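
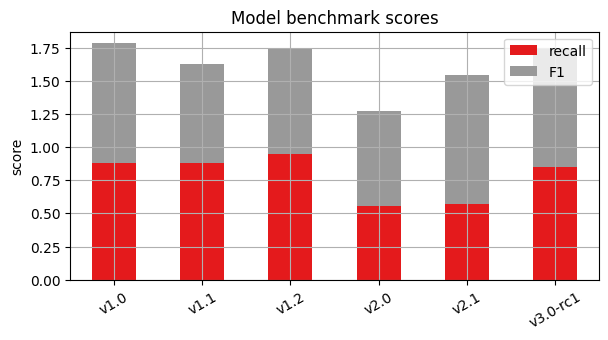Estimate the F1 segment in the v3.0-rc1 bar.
≈ 1.0

F1 top ≈ 1.8, bottom ≈ 0.8; segment ≈ 1.0.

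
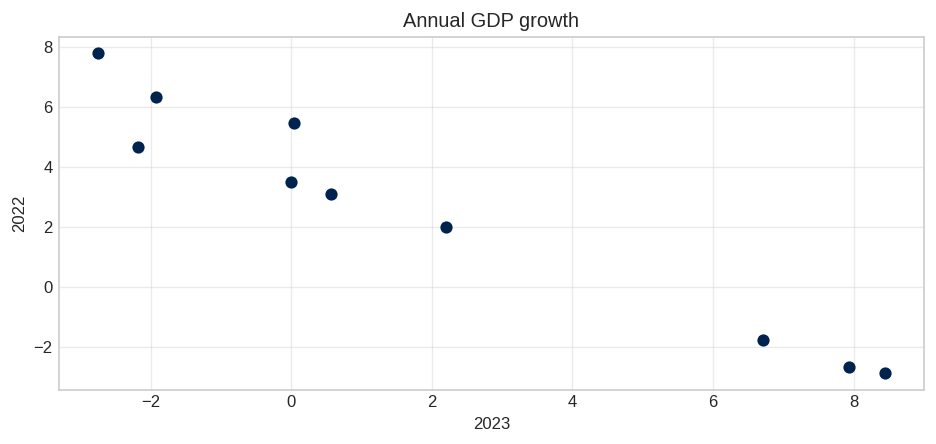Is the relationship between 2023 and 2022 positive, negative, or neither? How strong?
negative, strong

Points are negatively correlated; strong (|r| ≈ 1.0).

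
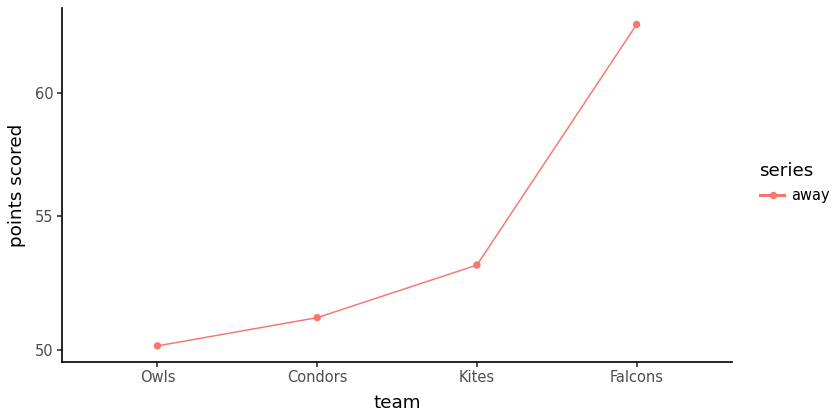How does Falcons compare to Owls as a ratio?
≈ 1.28×

Falcons ≈ 64, Owls ≈ 50; 64/50 ≈ 1.28.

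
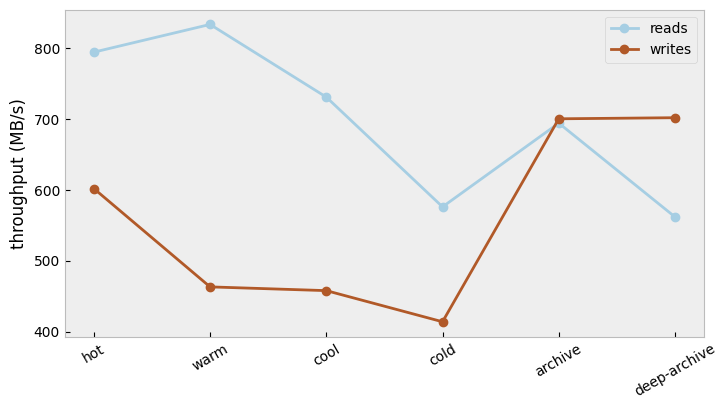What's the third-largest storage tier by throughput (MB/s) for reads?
cool

Top 4 for reads: warm ≈ 850, hot ≈ 800, cool ≈ 750, archive ≈ 700.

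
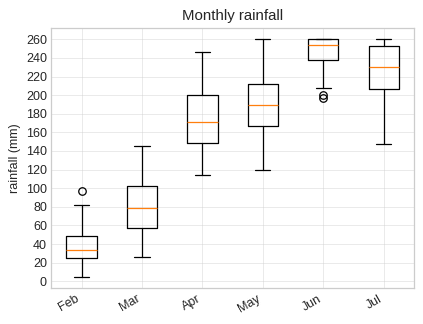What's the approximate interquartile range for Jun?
Q3 ≈ 260, Q1 ≈ 240; IQR ≈ 20.

≈ 20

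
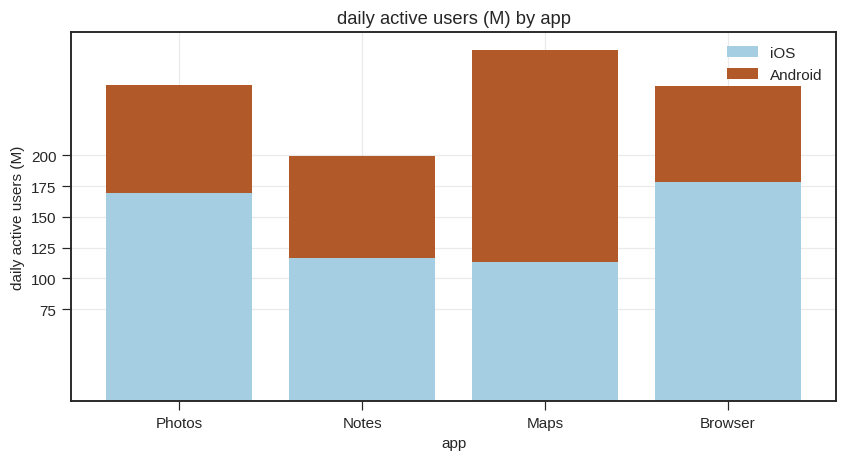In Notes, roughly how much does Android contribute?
≈ 75

Android top ≈ 200, bottom ≈ 125; segment ≈ 75.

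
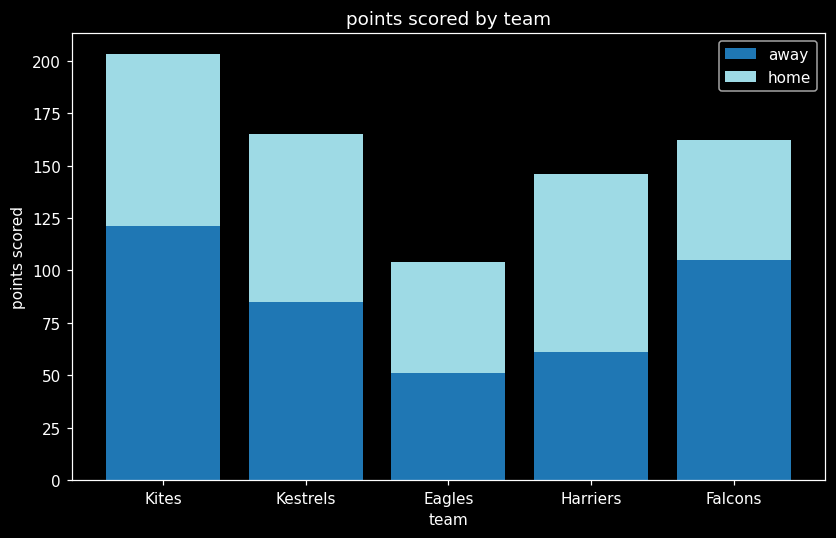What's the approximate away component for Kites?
≈ 120

away top ≈ 120, bottom ≈ 0; segment ≈ 120.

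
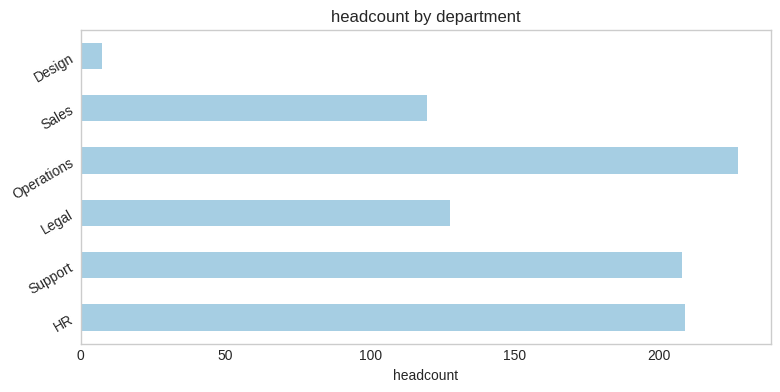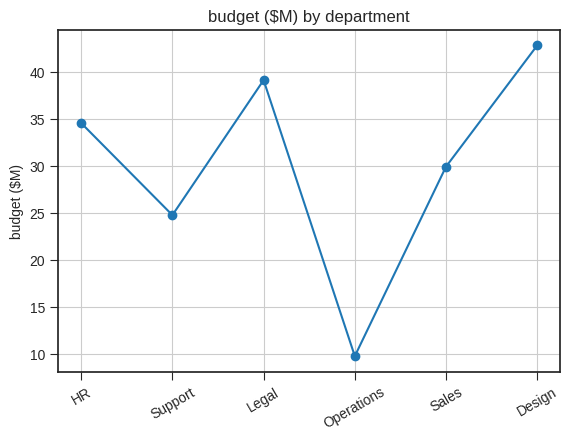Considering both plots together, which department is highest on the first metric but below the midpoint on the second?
Operations

Chart 2 median budget ($M) ≈ 30; below-median departments: Support, Operations, Sales. Among those, Operations has the highest headcount (≈ 225).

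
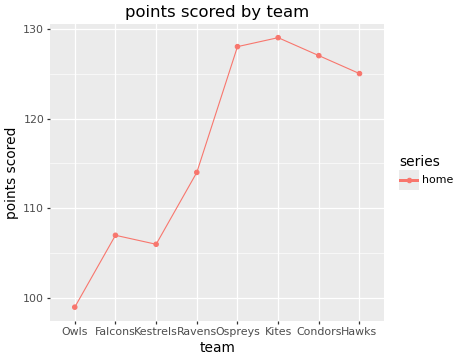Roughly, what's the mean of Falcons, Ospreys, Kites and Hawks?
(105 + 130 + 130 + 125) / 4 ≈ 122.

≈ 122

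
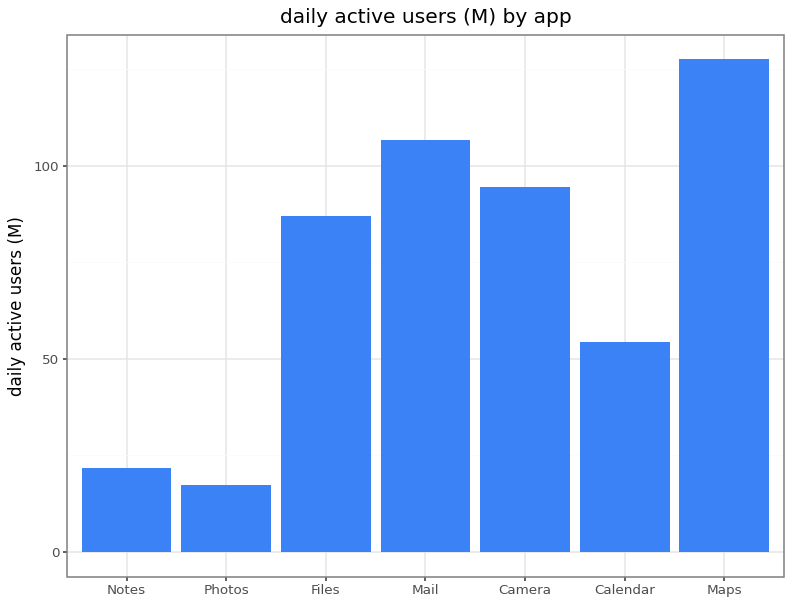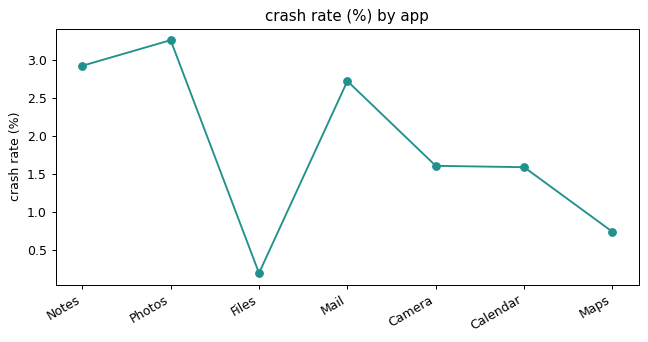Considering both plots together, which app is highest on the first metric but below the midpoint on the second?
Maps

Chart 2 median crash rate (%) ≈ 1.5; below-median apps: Files, Calendar, Maps. Among those, Maps has the highest daily active users (M) (≈ 120).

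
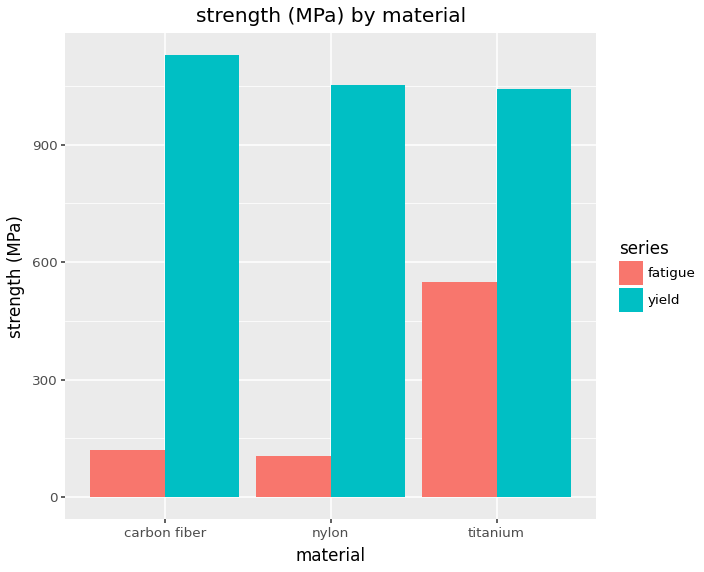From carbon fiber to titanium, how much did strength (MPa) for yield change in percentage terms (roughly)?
carbon fiber ≈ 1100, titanium ≈ 1000; (1000 − 1100) / 1100 ≈ -9.1%.

≈ -9.1%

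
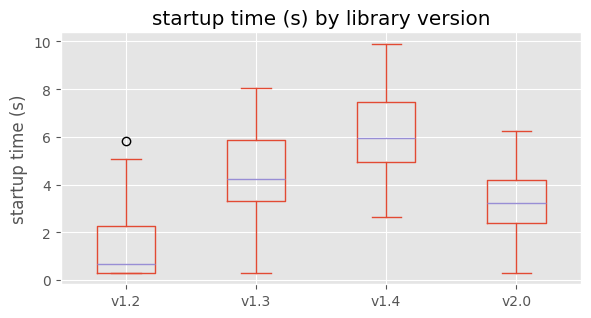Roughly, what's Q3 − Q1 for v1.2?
Q3 ≈ 2.5, Q1 ≈ 0.5; IQR ≈ 2.0.

≈ 2.0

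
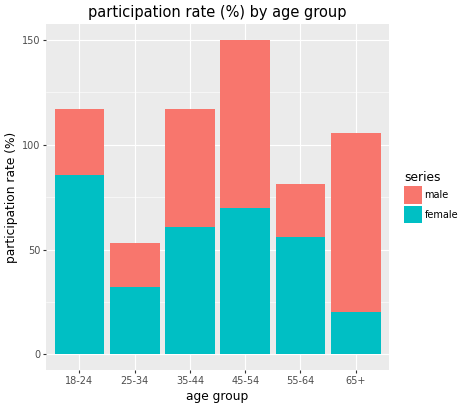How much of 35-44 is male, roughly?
≈ 60

male top ≈ 120, bottom ≈ 60; segment ≈ 60.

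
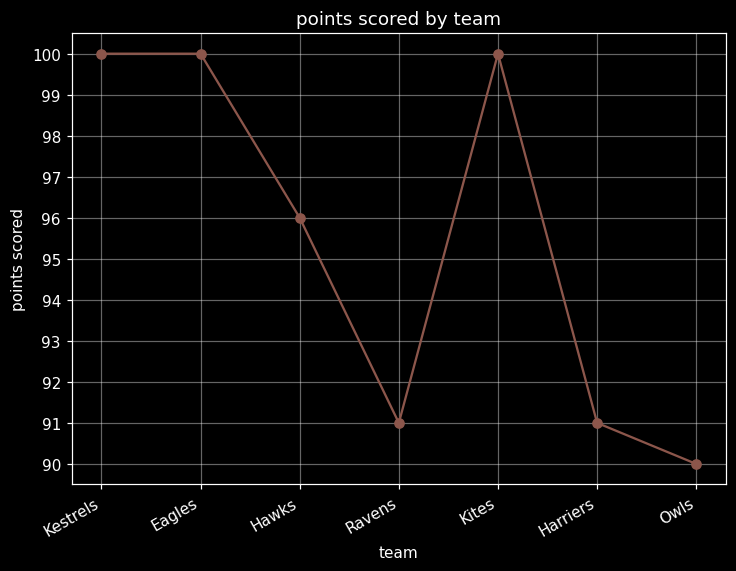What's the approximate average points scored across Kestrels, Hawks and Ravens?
≈ 96

(100 + 96 + 91) / 3 ≈ 96.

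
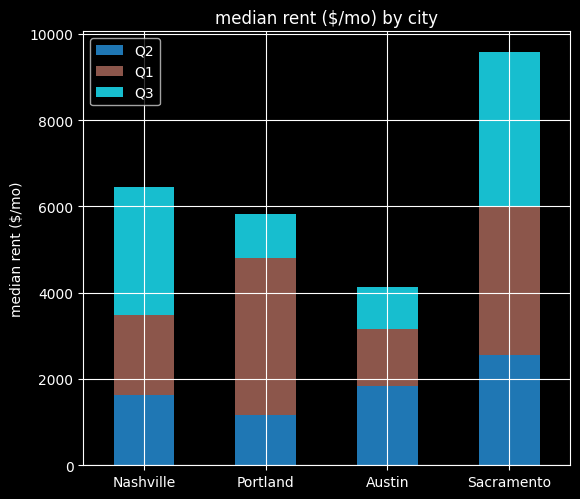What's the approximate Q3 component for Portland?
≈ 1000

Q3 top ≈ 6000, bottom ≈ 5000; segment ≈ 1000.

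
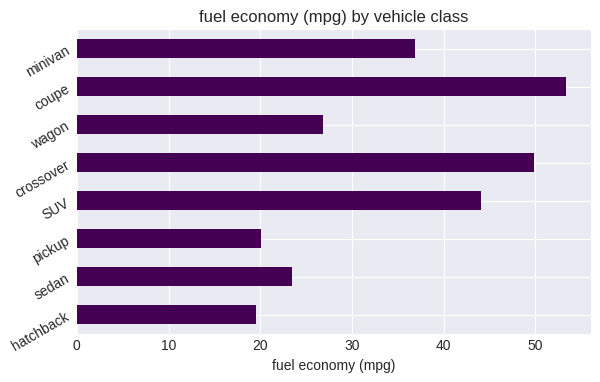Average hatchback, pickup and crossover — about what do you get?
(20 + 20 + 50) / 3 ≈ 30.

≈ 30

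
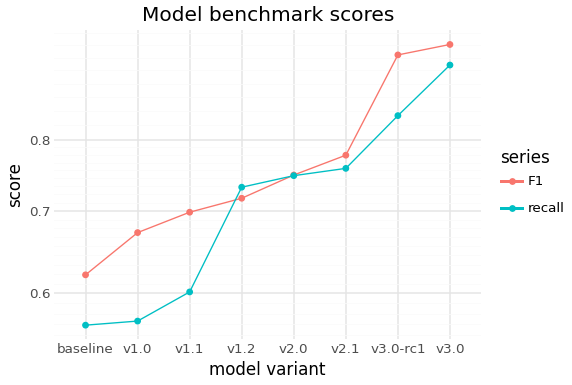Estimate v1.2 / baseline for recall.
≈ 1.36×

v1.2 ≈ 0.75, baseline ≈ 0.55; 0.75/0.55 ≈ 1.36.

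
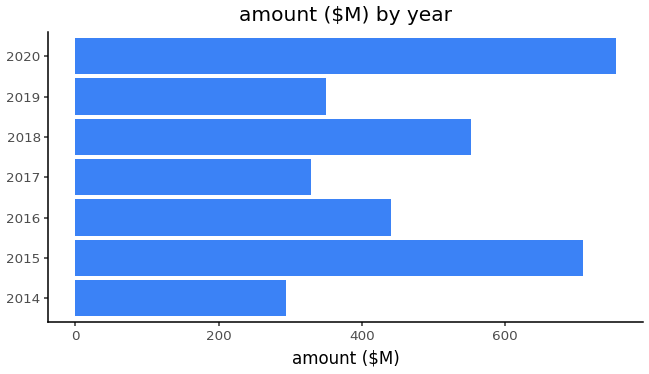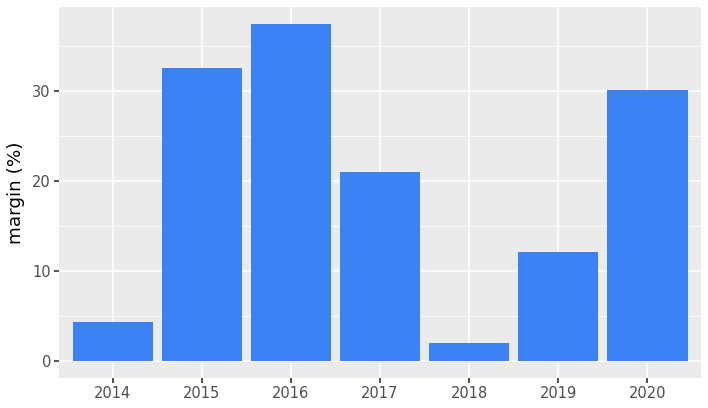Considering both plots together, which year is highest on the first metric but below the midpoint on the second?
2018

Chart 2 median margin (%) ≈ 20; below-median years: 2014, 2018, 2019. Among those, 2018 has the highest amount ($M) (≈ 600).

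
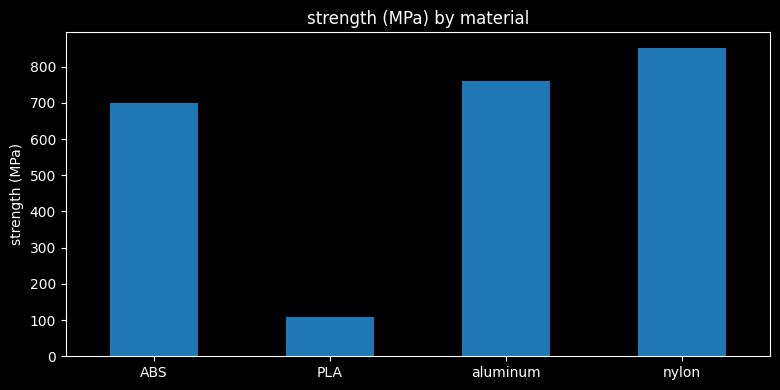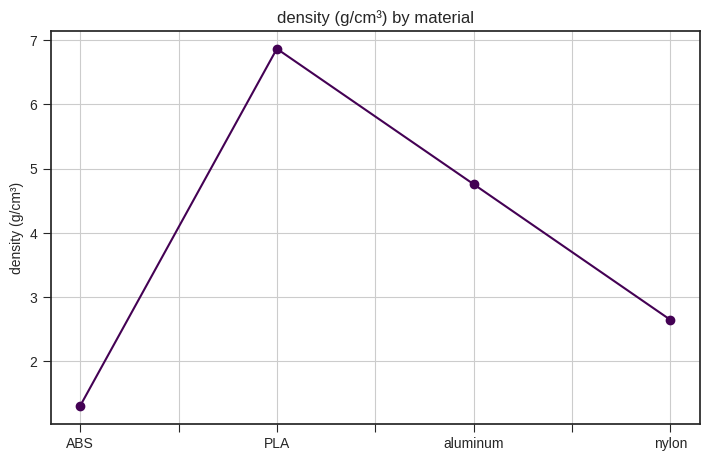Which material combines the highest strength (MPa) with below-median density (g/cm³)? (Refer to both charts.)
nylon

Chart 2 median density (g/cm³) ≈ 4; below-median materials: ABS, nylon. Among those, nylon has the highest strength (MPa) (≈ 900).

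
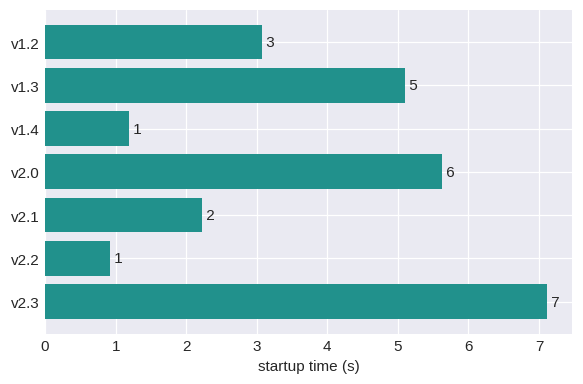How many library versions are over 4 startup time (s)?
3

Above 4: v1.3, v2.0, v2.3.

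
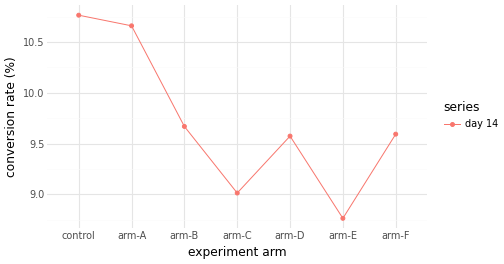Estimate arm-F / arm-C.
≈ 1.07×

arm-F ≈ 9.6, arm-C ≈ 9.0; 9.6/9.0 ≈ 1.07.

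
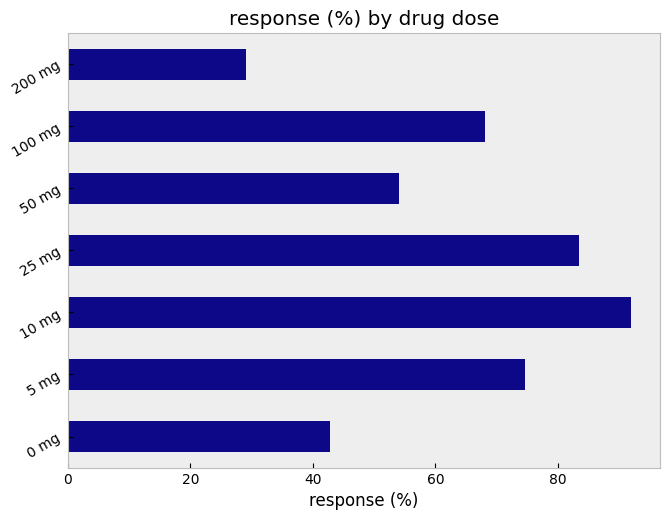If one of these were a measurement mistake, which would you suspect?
200 mg ≈ 30; the rest sit between ≈ 40 and ≈ 90.

200 mg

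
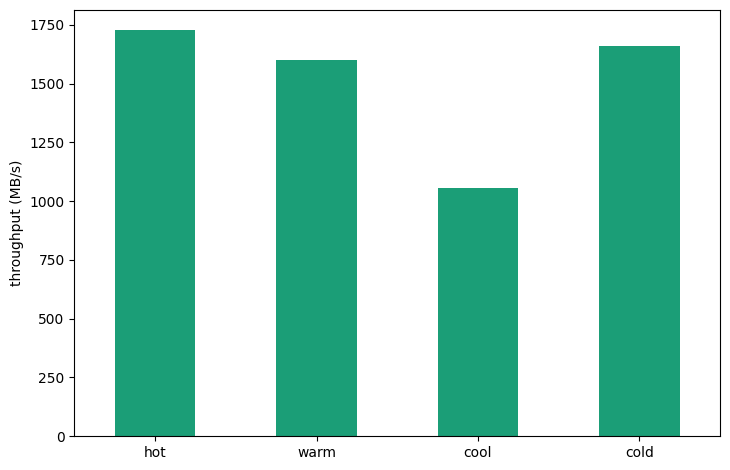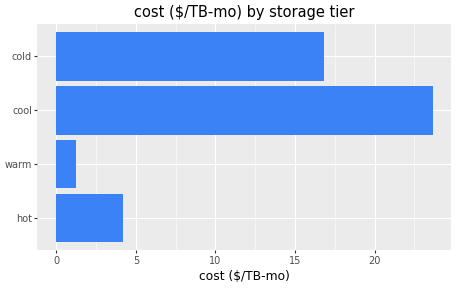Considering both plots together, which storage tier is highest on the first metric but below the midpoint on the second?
Chart 2 median cost ($/TB-mo) ≈ 10; below-median storage tiers: hot, warm. Among those, hot has the highest throughput (MB/s) (≈ 1800).

hot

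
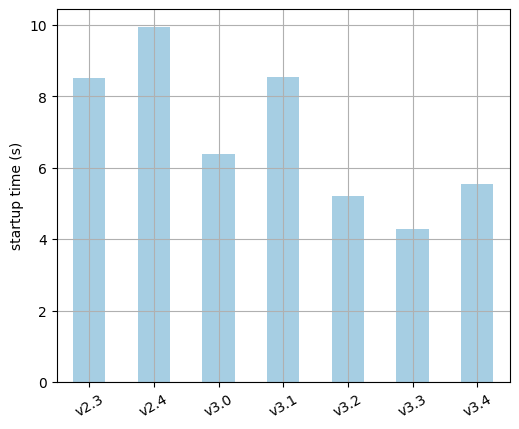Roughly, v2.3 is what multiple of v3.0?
v2.3 ≈ 9, v3.0 ≈ 6; 9/6 ≈ 1.5.

≈ 1.5×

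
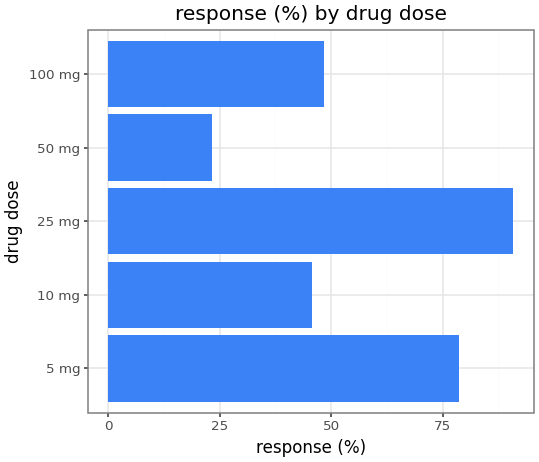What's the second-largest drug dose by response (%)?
5 mg

Top 3: 25 mg ≈ 90, 5 mg ≈ 80, 100 mg ≈ 50.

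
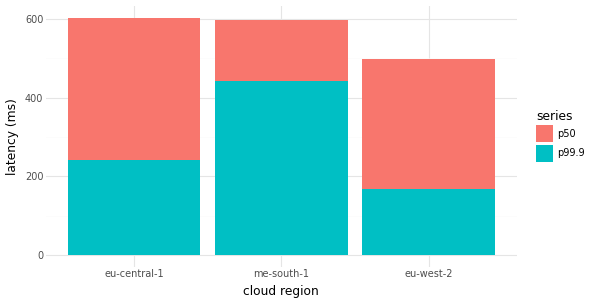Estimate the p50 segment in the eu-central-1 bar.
≈ 400

p50 top ≈ 600, bottom ≈ 200; segment ≈ 400.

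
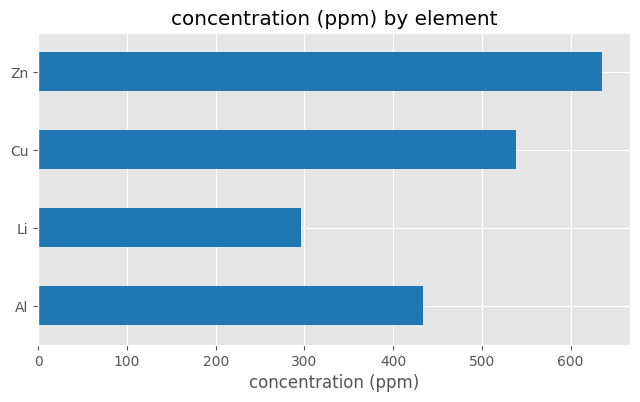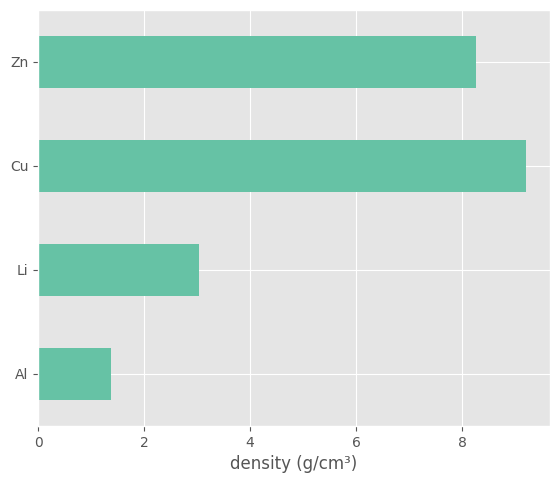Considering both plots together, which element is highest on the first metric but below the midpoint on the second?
Al

Chart 2 median density (g/cm³) ≈ 6; below-median elements: Al, Li. Among those, Al has the highest concentration (ppm) (≈ 400).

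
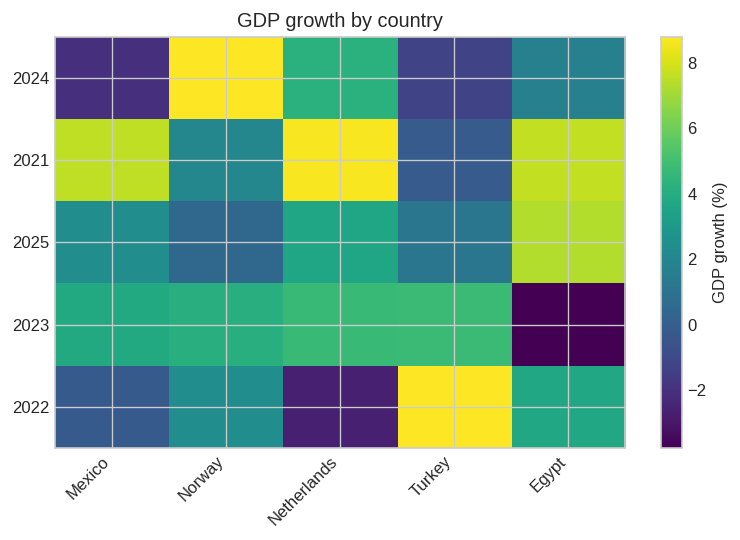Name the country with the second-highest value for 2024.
Netherlands

Top 3 for 2024: Norway ≈ 8, Netherlands ≈ 4, Egypt ≈ 2.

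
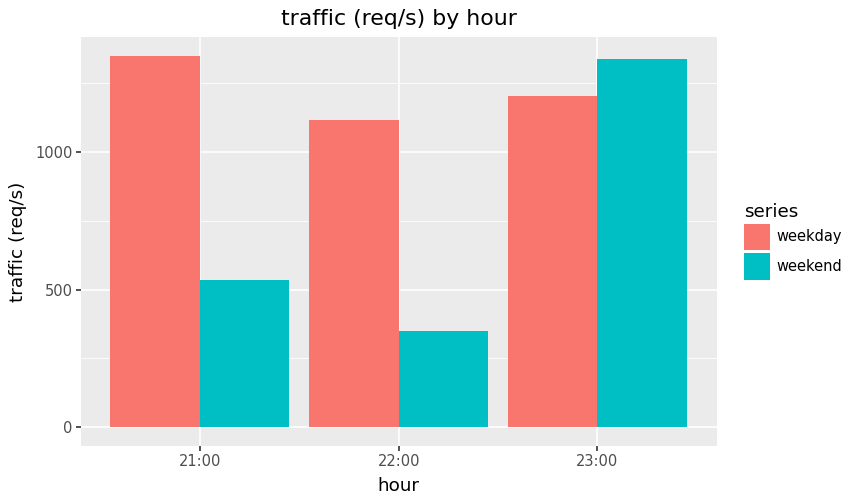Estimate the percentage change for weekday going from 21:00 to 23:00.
≈ -14.3%

21:00 ≈ 1400, 23:00 ≈ 1200; (1200 − 1400) / 1400 ≈ -14.3%.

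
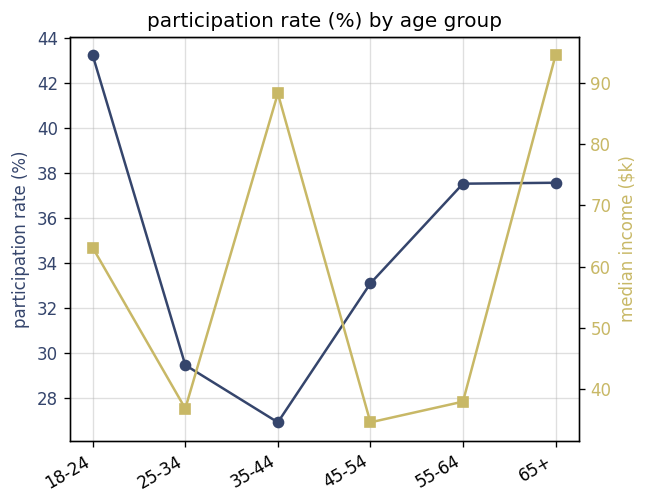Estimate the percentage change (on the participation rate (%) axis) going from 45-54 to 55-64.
45-54 ≈ 34, 55-64 ≈ 38; (38 − 34) / 34 ≈ +11.8%.

≈ +11.8%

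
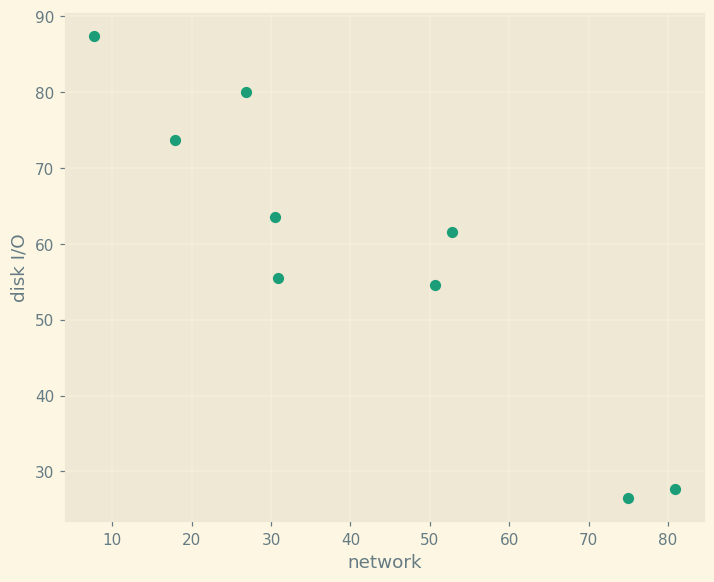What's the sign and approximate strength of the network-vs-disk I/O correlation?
negative, strong

Points are negatively correlated; strong (|r| ≈ 0.9).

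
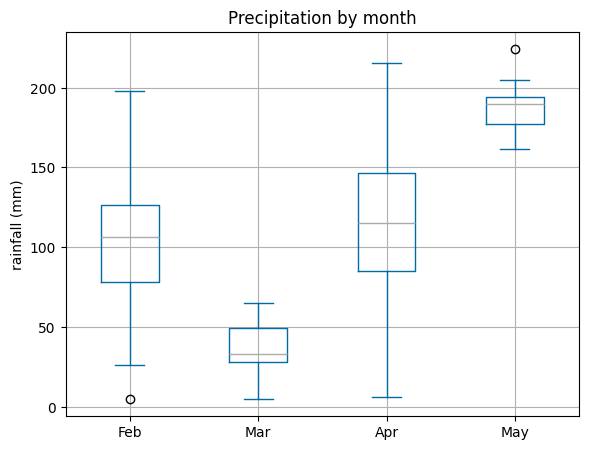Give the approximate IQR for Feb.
≈ 40

Q3 ≈ 120, Q1 ≈ 80; IQR ≈ 40.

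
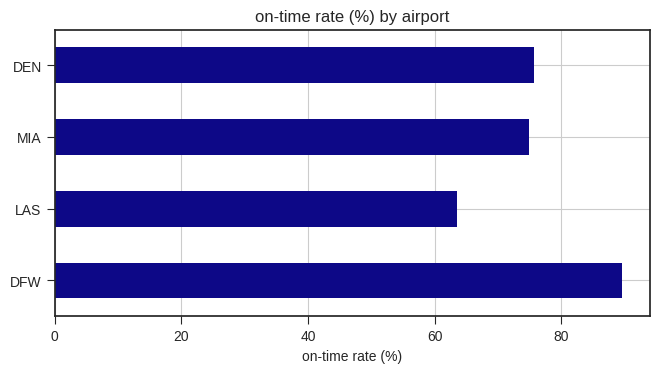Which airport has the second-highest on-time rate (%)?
Top 3: DFW ≈ 90, DEN ≈ 80, MIA ≈ 70.

DEN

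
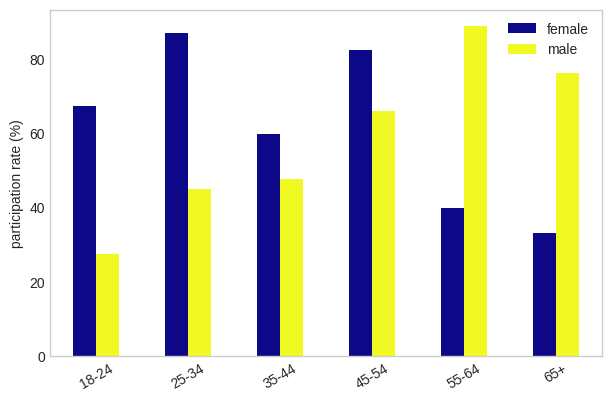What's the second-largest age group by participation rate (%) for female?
Top 3 for female: 25-34 ≈ 90, 45-54 ≈ 80, 18-24 ≈ 70.

45-54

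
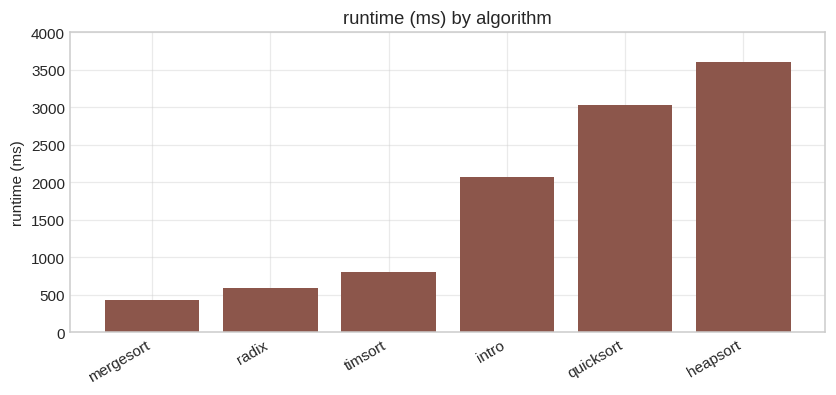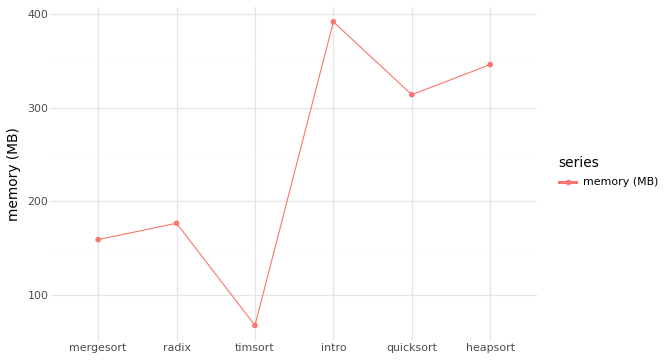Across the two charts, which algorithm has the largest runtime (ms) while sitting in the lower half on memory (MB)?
timsort

Chart 2 median memory (MB) ≈ 250; below-median algorithms: mergesort, radix, timsort. Among those, timsort has the highest runtime (ms) (≈ 1000).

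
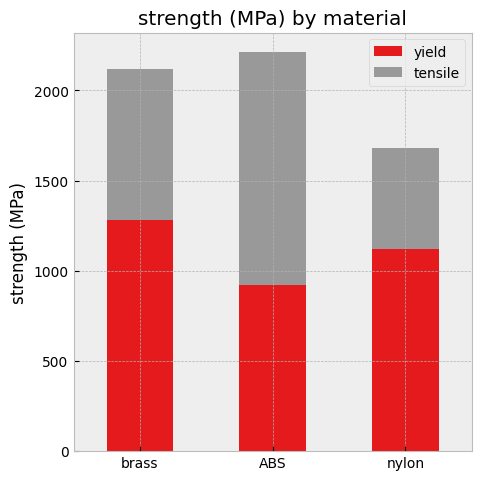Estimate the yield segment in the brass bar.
yield top ≈ 1200, bottom ≈ 0; segment ≈ 1200.

≈ 1200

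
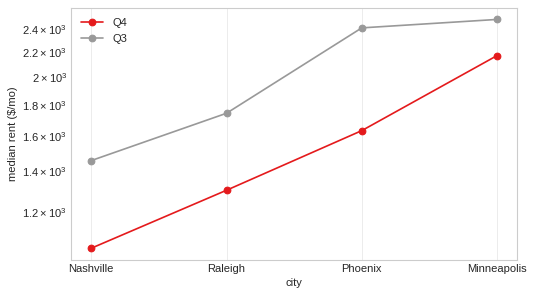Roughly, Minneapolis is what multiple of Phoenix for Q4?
Minneapolis ≈ 2200, Phoenix ≈ 1600; 2200/1600 ≈ 1.38.

≈ 1.38×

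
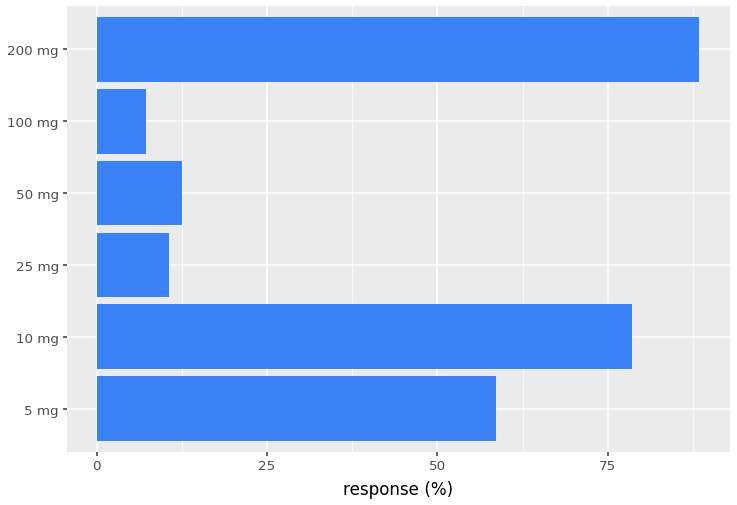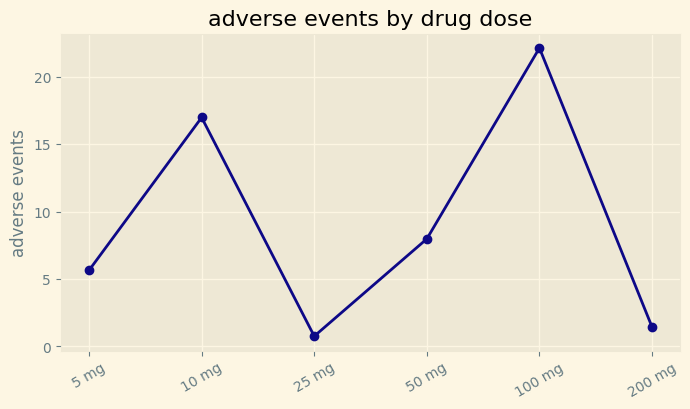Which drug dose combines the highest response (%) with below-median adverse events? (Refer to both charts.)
200 mg

Chart 2 median adverse events ≈ 5; below-median drug doses: 5 mg, 25 mg, 200 mg. Among those, 200 mg has the highest response (%) (≈ 90).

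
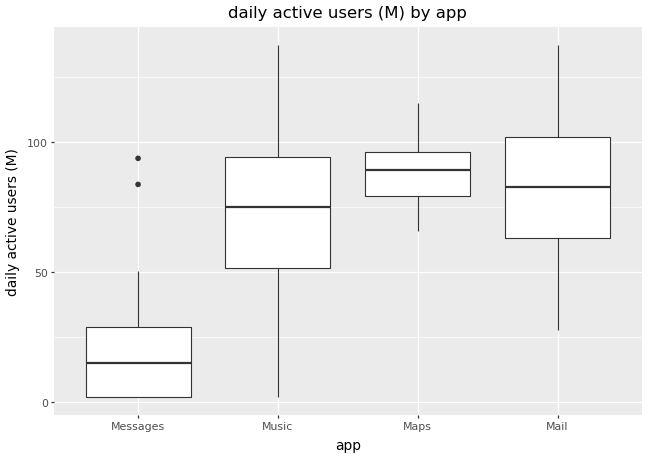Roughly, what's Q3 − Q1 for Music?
≈ 40

Q3 ≈ 90, Q1 ≈ 50; IQR ≈ 40.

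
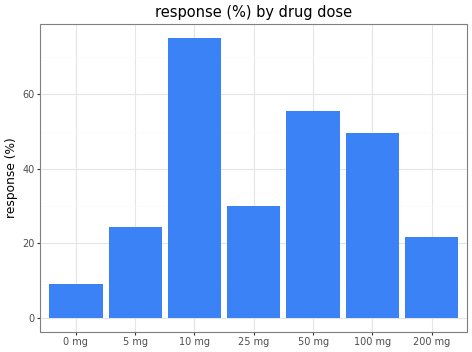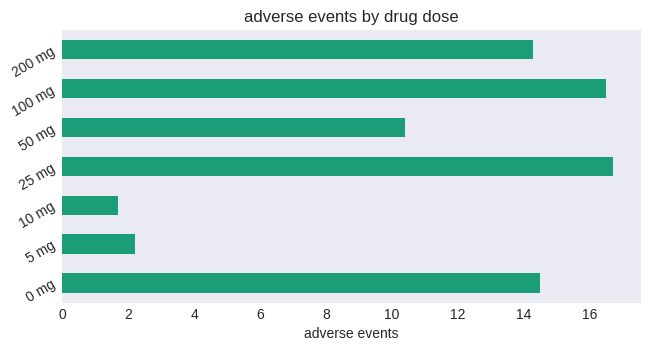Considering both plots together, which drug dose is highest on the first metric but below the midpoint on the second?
Chart 2 median adverse events ≈ 14; below-median drug doses: 5 mg, 10 mg, 50 mg. Among those, 10 mg has the highest response (%) (≈ 80).

10 mg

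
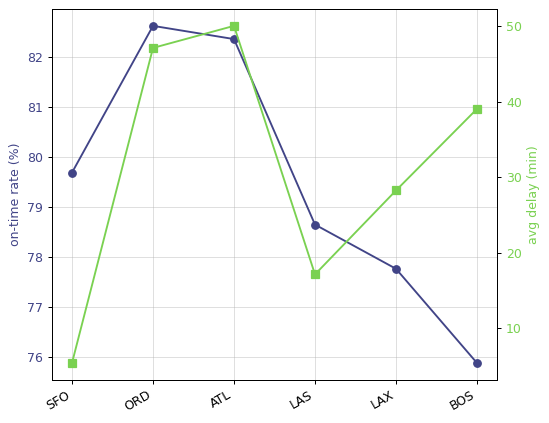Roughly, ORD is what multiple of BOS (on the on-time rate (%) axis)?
≈ 1.09×

ORD ≈ 83, BOS ≈ 76; 83/76 ≈ 1.09.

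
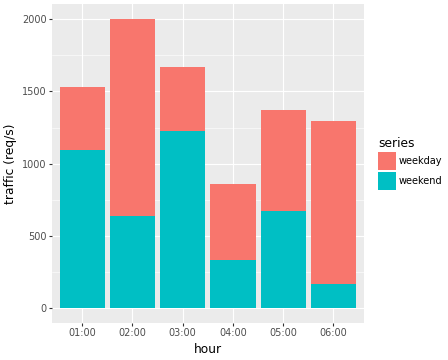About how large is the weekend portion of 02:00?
≈ 600

weekend top ≈ 600, bottom ≈ 0; segment ≈ 600.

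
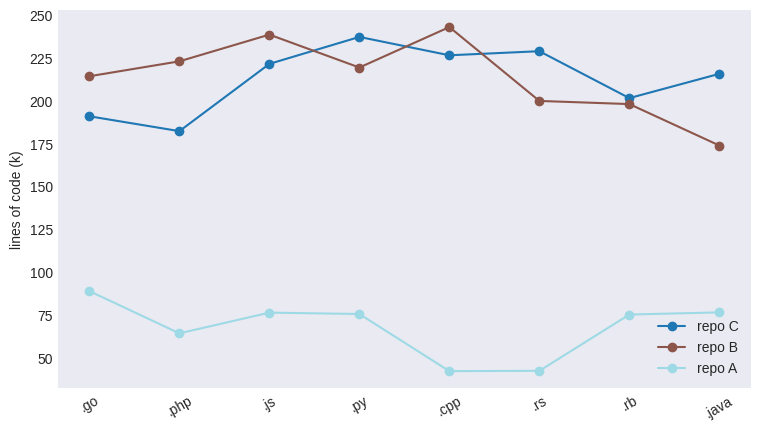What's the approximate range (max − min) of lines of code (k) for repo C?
Max .py ≈ 240, min .php ≈ 180; range ≈ 60.

≈ 60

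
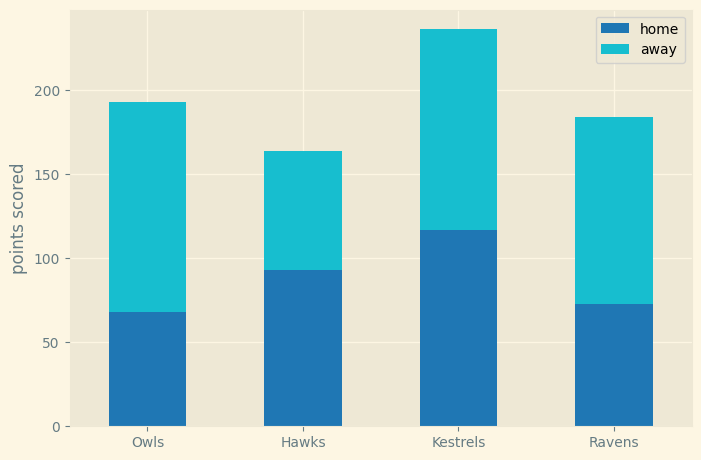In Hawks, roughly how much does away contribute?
away top ≈ 160, bottom ≈ 100; segment ≈ 60.

≈ 60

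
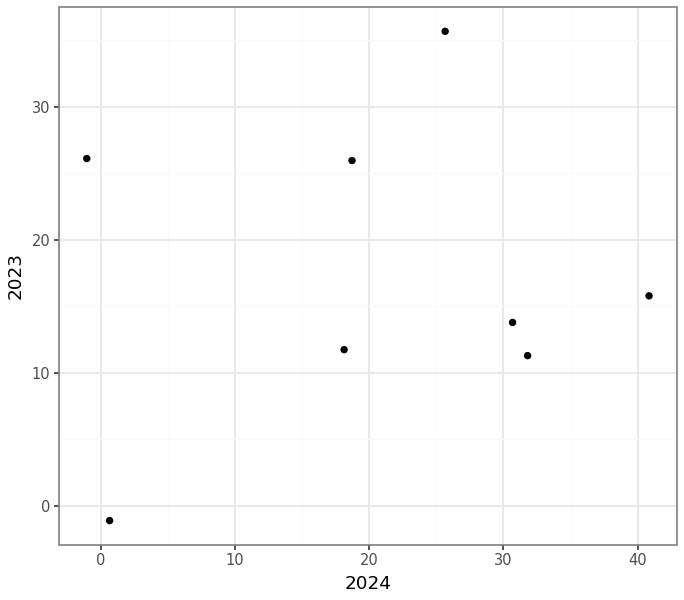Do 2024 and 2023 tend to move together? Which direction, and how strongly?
no clear correlation

Points are roughly uncorrelated; weak (|r| ≈ 0.1).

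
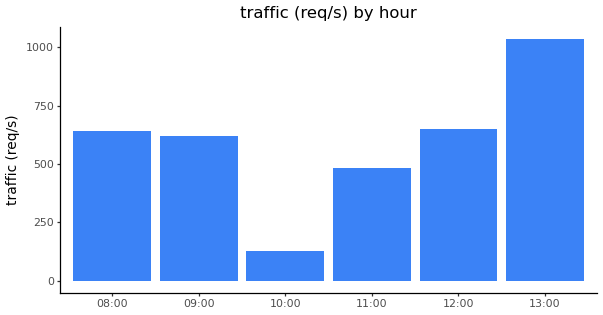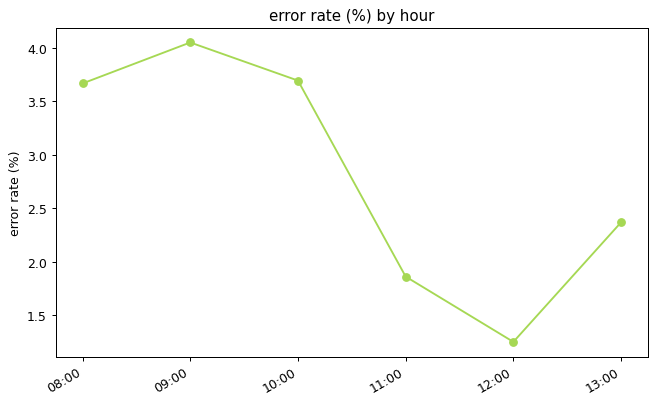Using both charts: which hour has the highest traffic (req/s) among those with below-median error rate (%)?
Chart 2 median error rate (%) ≈ 3; below-median hours: 11:00, 12:00, 13:00. Among those, 13:00 has the highest traffic (req/s) (≈ 1000).

13:00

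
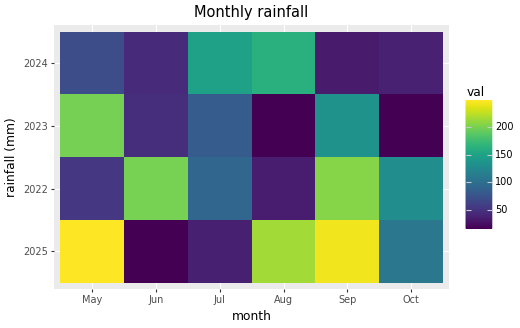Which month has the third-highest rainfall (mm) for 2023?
Jul

Top 4 for 2023: May ≈ 200, Sep ≈ 140, Jul ≈ 80, Jun ≈ 40.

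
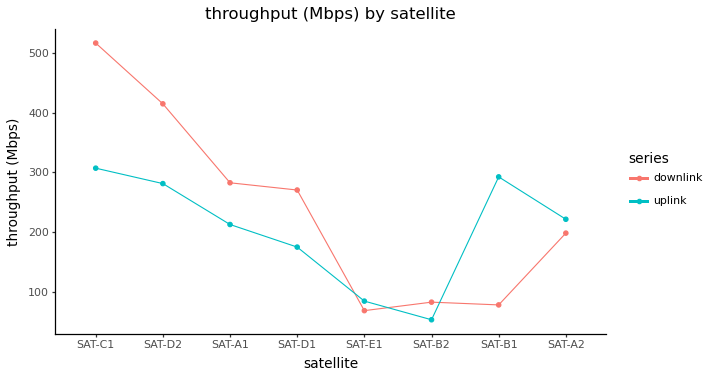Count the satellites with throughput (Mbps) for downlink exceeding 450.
Above 450: SAT-C1.

1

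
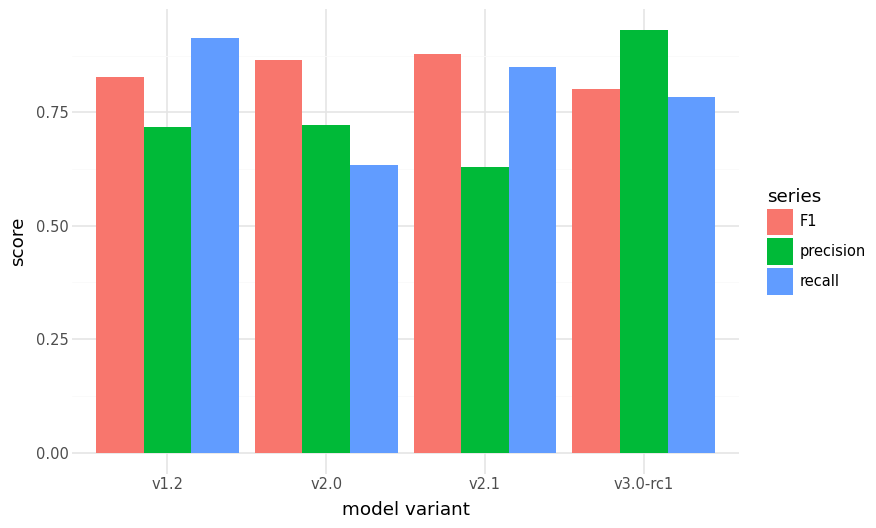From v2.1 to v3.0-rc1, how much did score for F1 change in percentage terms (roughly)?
≈ -11.1%

v2.1 ≈ 0.9, v3.0-rc1 ≈ 0.8; (0.8 − 0.9) / 0.9 ≈ -11.1%.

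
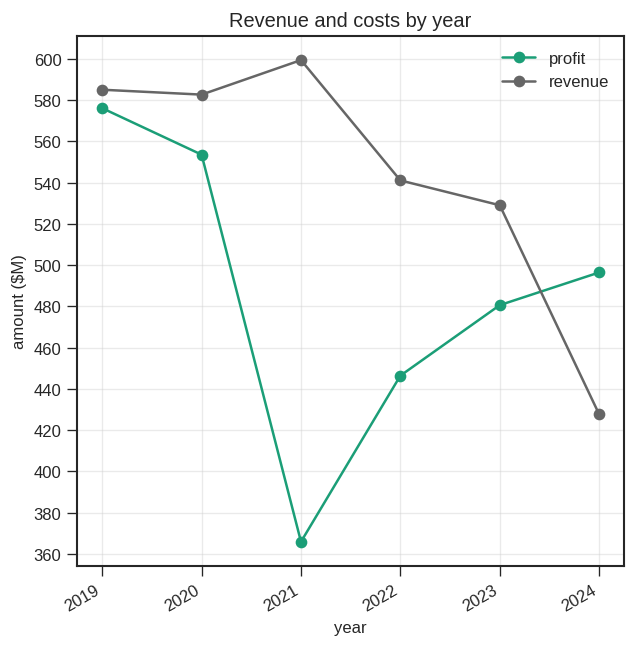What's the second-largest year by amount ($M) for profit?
Top 3 for profit: 2019 ≈ 580, 2020 ≈ 560, 2024 ≈ 500.

2020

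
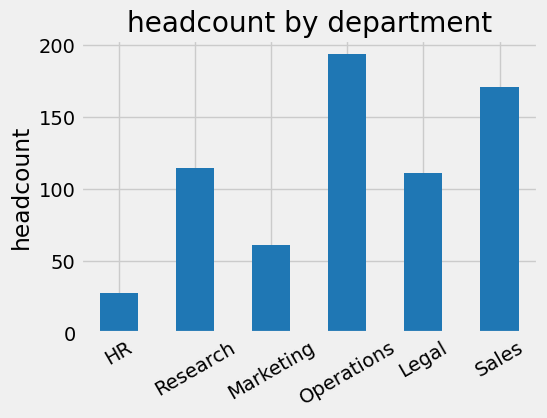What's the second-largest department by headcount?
Top 3: Operations ≈ 200, Sales ≈ 180, Research ≈ 120.

Sales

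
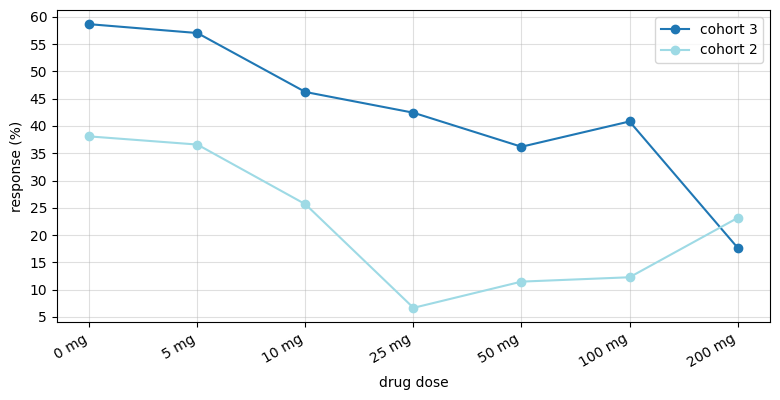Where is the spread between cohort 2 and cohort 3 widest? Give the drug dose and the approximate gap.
25 mg: cohort 2 ≈ 5, cohort 3 ≈ 40 → gap ≈ 35. Next-largest (100 mg) is only ≈ 30.

25 mg, ≈ 35 %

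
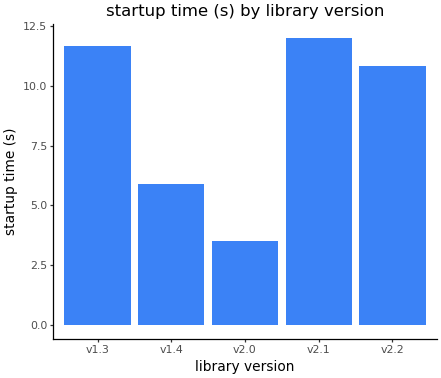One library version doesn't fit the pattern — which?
v2.0

v2.0 ≈ 3; the rest sit between ≈ 6 and ≈ 12.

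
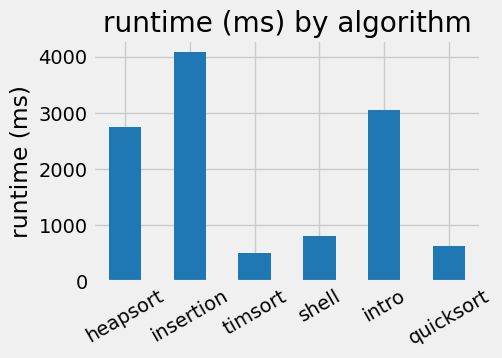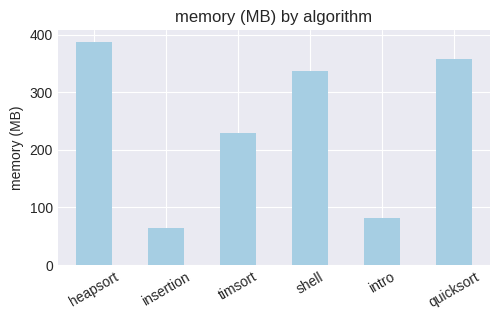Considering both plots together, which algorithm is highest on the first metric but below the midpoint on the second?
insertion

Chart 2 median memory (MB) ≈ 300; below-median algorithms: insertion, timsort, intro. Among those, insertion has the highest runtime (ms) (≈ 4000).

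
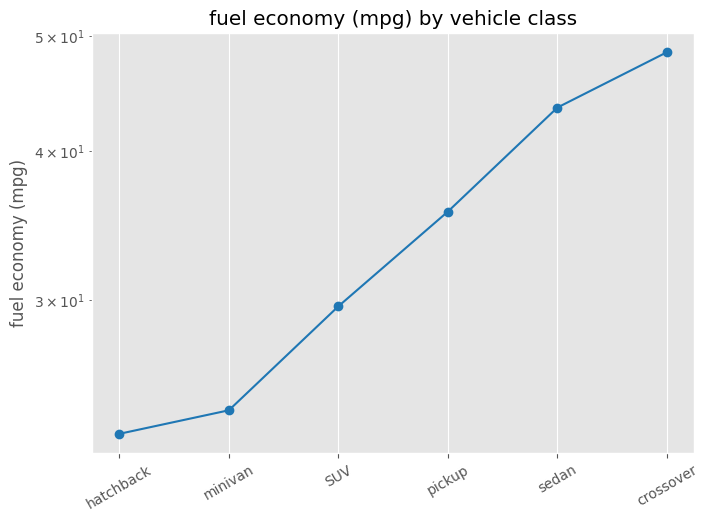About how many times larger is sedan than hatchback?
sedan ≈ 45, hatchback ≈ 25; 45/25 ≈ 1.8.

≈ 1.8×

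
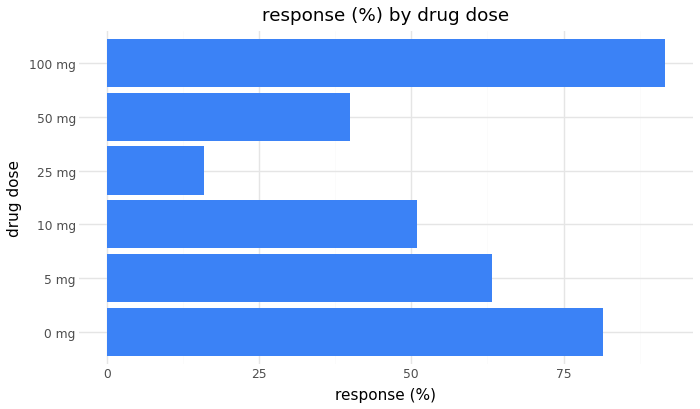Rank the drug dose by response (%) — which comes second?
0 mg

Top 3: 100 mg ≈ 90, 0 mg ≈ 80, 5 mg ≈ 60.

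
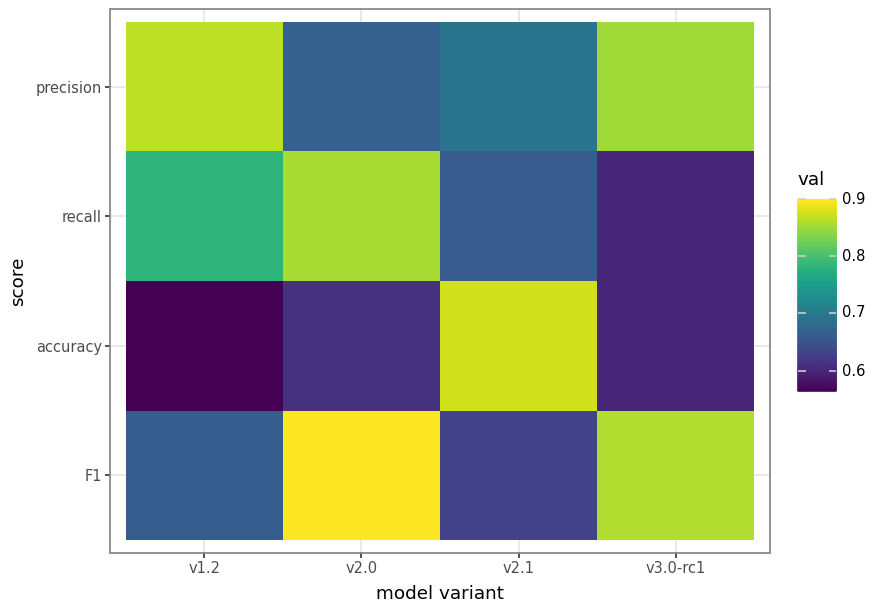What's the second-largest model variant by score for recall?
Top 3 for recall: v2.0 ≈ 0.85, v1.2 ≈ 0.80, v2.1 ≈ 0.65.

v1.2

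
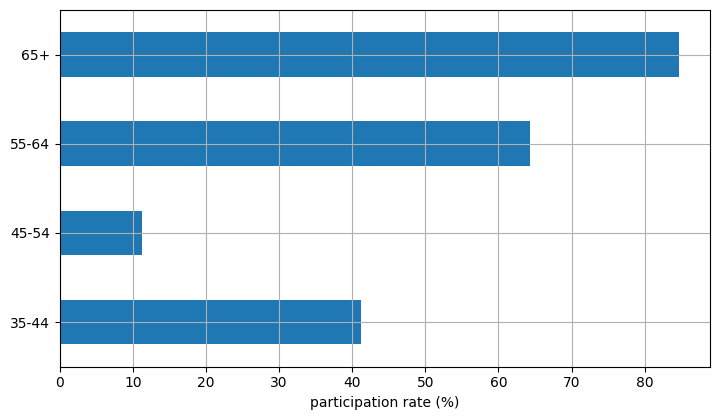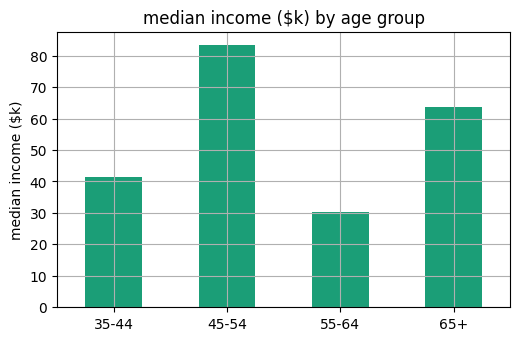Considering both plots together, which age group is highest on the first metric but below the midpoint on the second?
Chart 2 median median income ($k) ≈ 50; below-median age groups: 35-44, 55-64. Among those, 55-64 has the highest participation rate (%) (≈ 60).

55-64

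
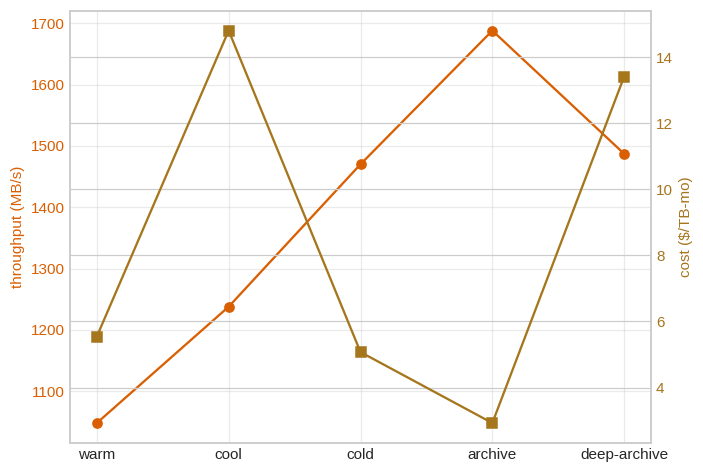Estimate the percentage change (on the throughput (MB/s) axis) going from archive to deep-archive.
≈ -11.8%

archive ≈ 1700, deep-archive ≈ 1500; (1500 − 1700) / 1700 ≈ -11.8%.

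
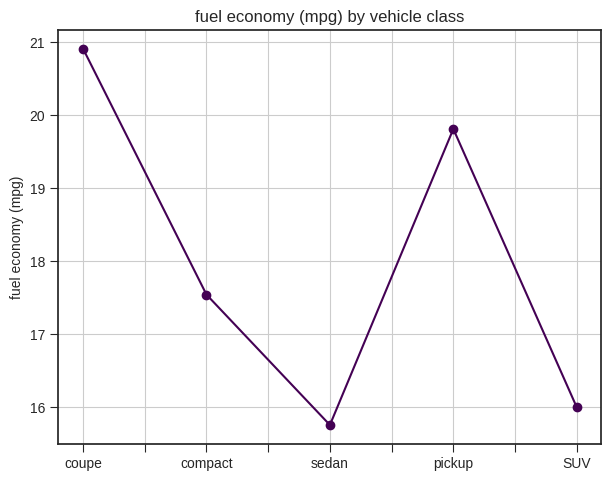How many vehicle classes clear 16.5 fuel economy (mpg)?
Above 16.5: coupe, compact, pickup.

3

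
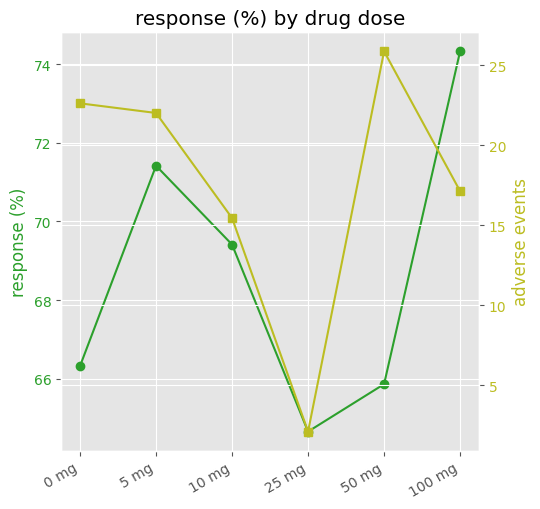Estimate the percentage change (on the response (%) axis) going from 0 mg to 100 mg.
≈ +12.1%

0 mg ≈ 66, 100 mg ≈ 74; (74 − 66) / 66 ≈ +12.1%.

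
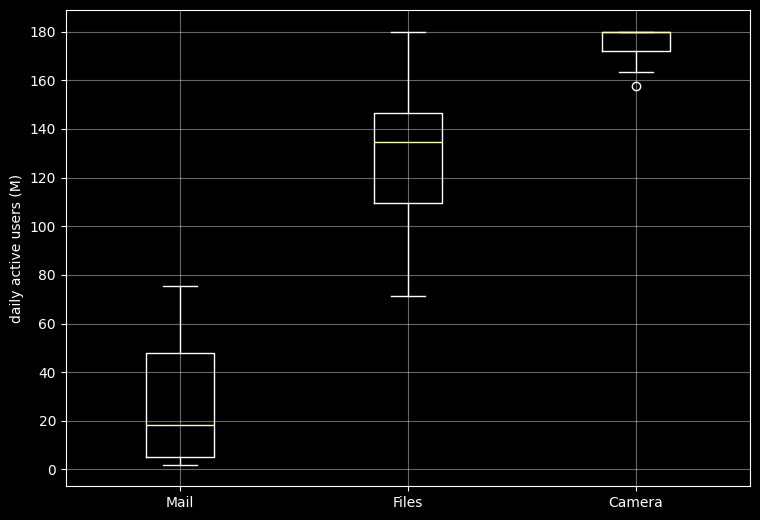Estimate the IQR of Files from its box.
Q3 ≈ 140, Q1 ≈ 100; IQR ≈ 40.

≈ 40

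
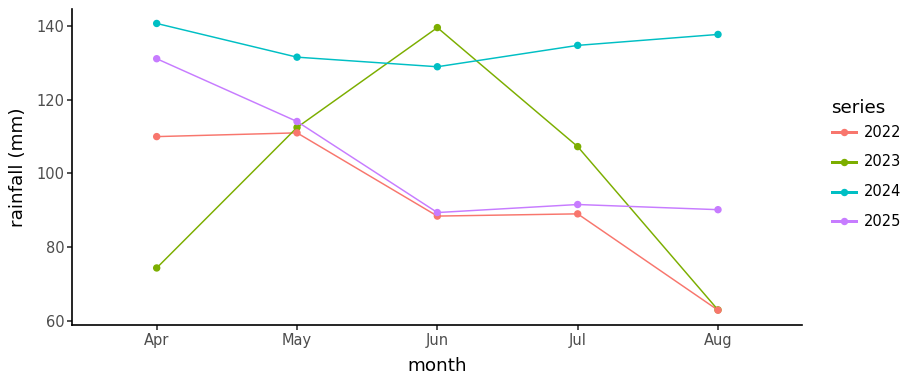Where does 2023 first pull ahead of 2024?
Jun

May: 2023 ≈ 110 vs 2024 ≈ 130 (not yet); Jun: 2023 ≈ 140 vs 2024 ≈ 130 (first crossover).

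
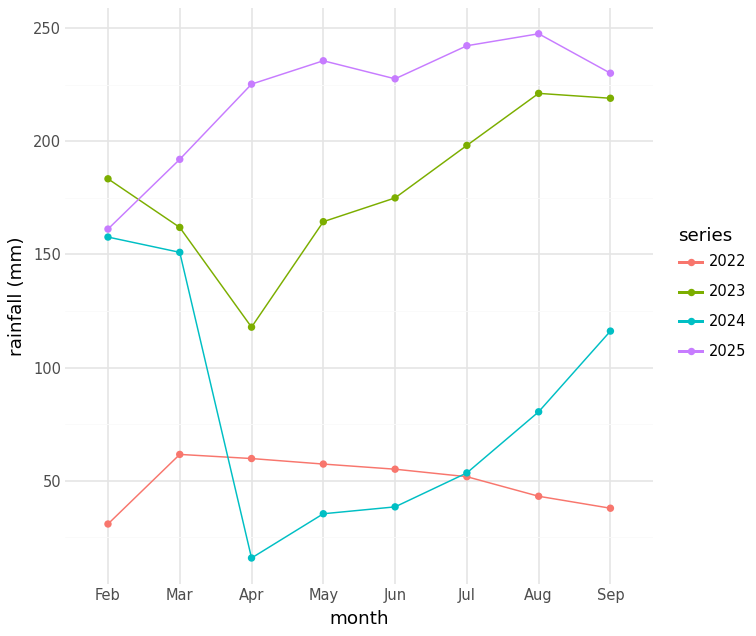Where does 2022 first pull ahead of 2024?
Mar: 2022 ≈ 60 vs 2024 ≈ 160 (not yet); Apr: 2022 ≈ 60 vs 2024 ≈ 20 (first crossover).

Apr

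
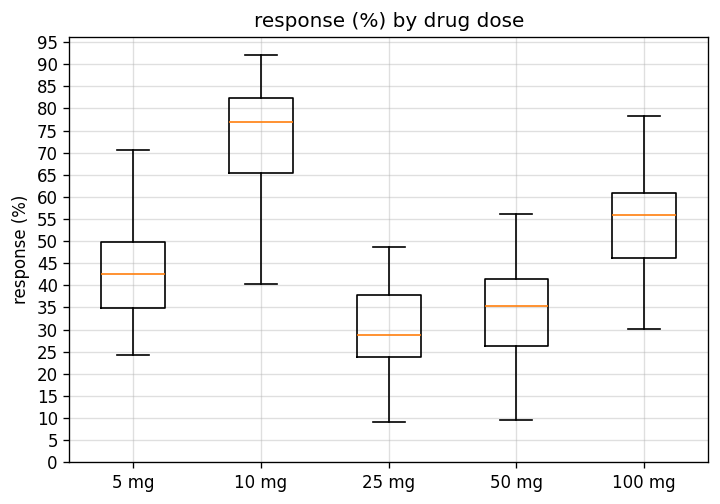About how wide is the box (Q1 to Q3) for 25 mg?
≈ 15

Q3 ≈ 40, Q1 ≈ 25; IQR ≈ 15.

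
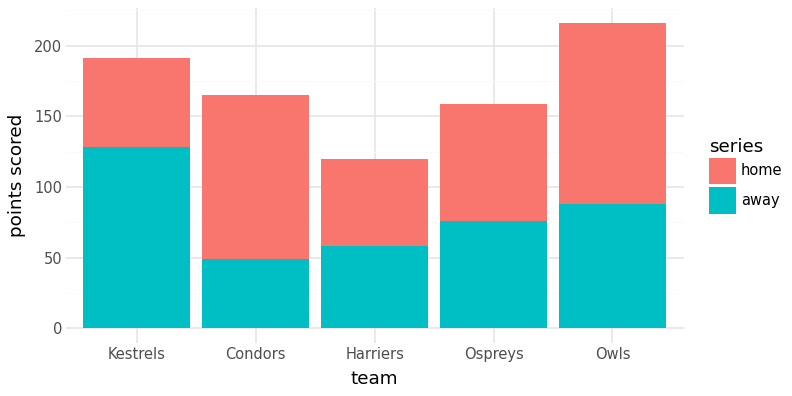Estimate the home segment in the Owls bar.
≈ 140

home top ≈ 220, bottom ≈ 80; segment ≈ 140.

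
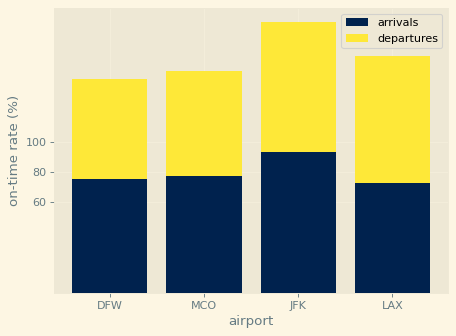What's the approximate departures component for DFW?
≈ 60

departures top ≈ 140, bottom ≈ 80; segment ≈ 60.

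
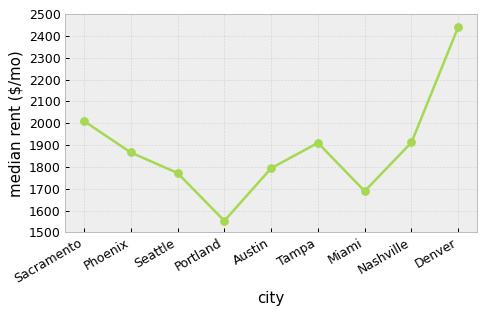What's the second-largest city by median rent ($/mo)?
Top 3: Denver ≈ 2400, Sacramento ≈ 2000, Nashville ≈ 1900.

Sacramento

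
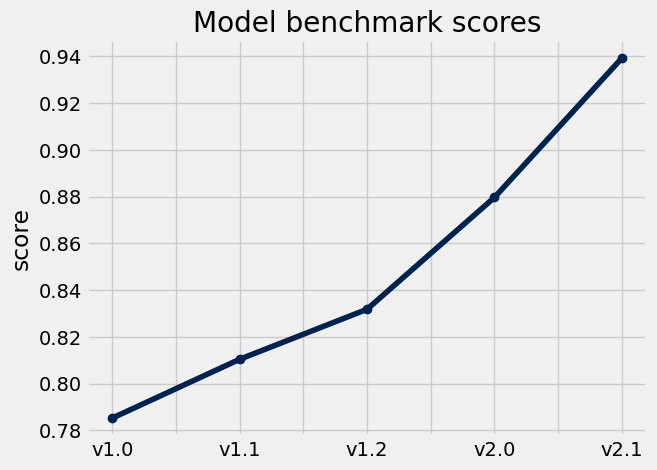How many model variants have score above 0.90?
1

Above 0.90: v2.1.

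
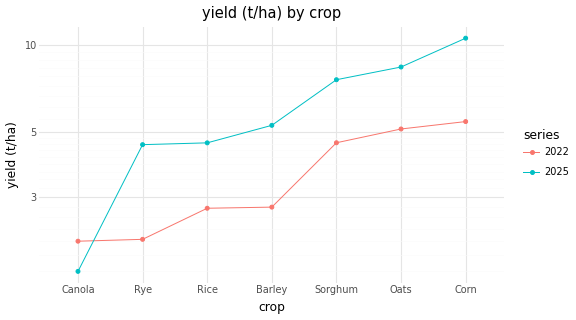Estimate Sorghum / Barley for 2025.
Sorghum ≈ 8, Barley ≈ 5; 8/5 ≈ 1.6.

≈ 1.6×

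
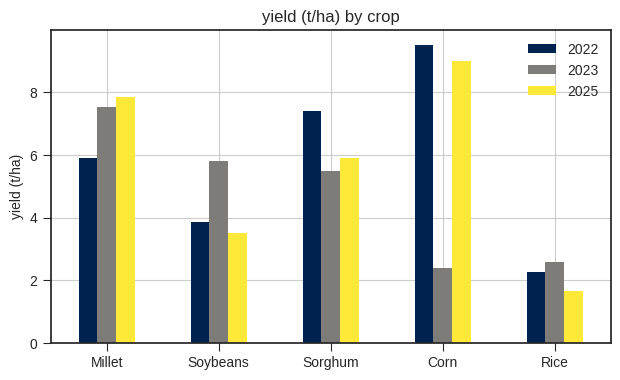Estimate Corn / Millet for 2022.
≈ 1.67×

Corn ≈ 10, Millet ≈ 6; 10/6 ≈ 1.67.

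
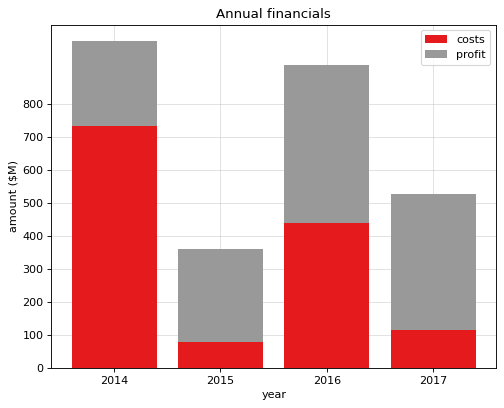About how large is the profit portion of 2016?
profit top ≈ 900, bottom ≈ 400; segment ≈ 500.

≈ 500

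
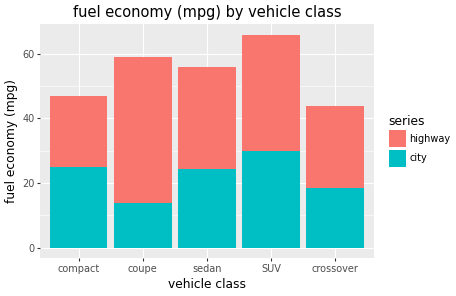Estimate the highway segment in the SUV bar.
≈ 40

highway top ≈ 70, bottom ≈ 30; segment ≈ 40.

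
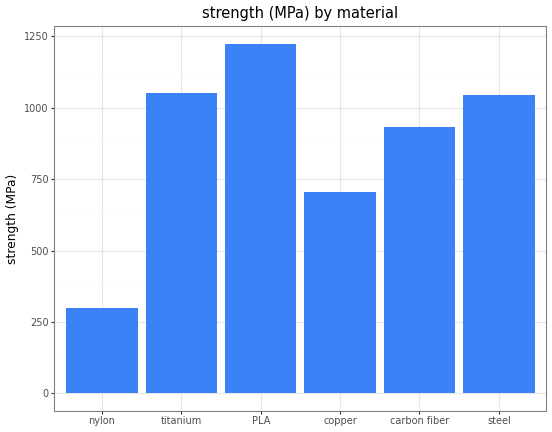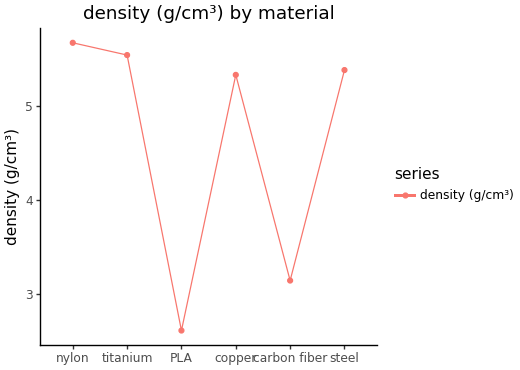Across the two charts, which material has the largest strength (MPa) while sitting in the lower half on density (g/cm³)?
PLA

Chart 2 median density (g/cm³) ≈ 5; below-median materials: PLA, copper, carbon fiber. Among those, PLA has the highest strength (MPa) (≈ 1200).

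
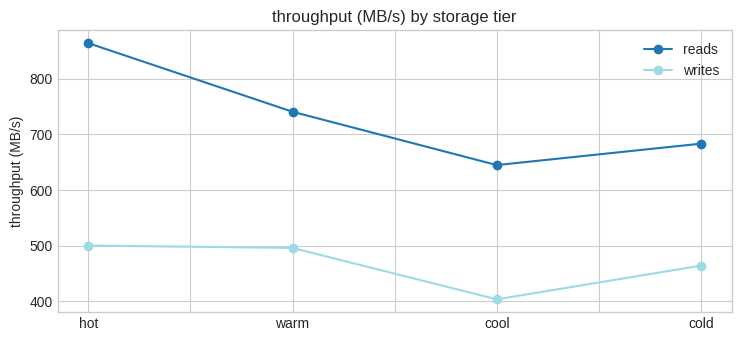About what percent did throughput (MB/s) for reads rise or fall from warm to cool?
≈ -13.3%

warm ≈ 750, cool ≈ 650; (650 − 750) / 750 ≈ -13.3%.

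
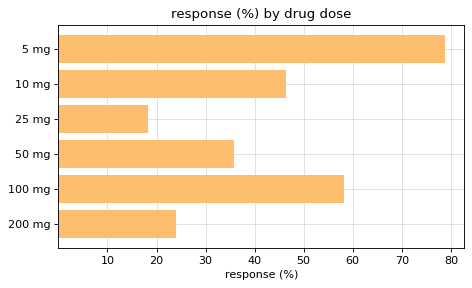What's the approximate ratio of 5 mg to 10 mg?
5 mg ≈ 80, 10 mg ≈ 50; 80/50 ≈ 1.6.

≈ 1.6×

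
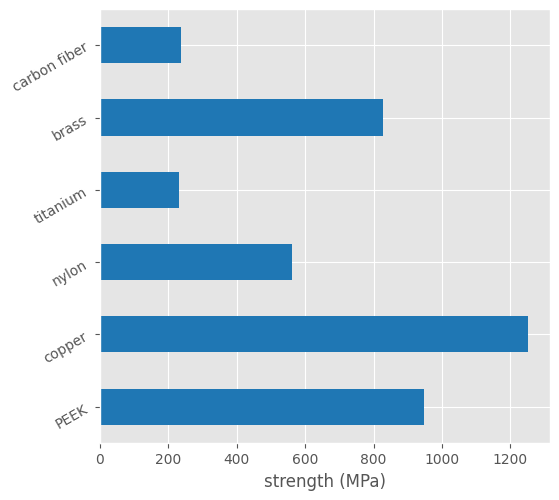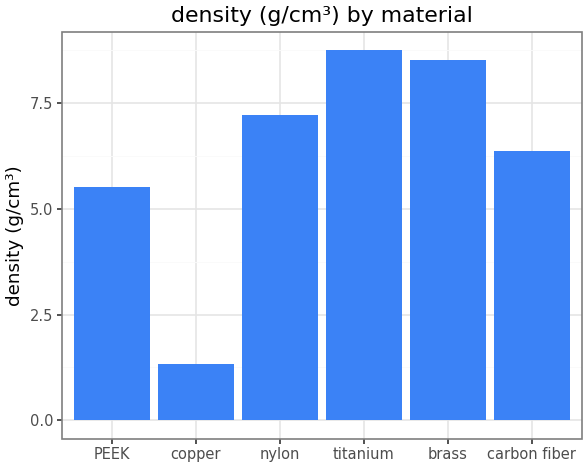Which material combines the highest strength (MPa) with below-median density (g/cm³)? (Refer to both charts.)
Chart 2 median density (g/cm³) ≈ 7; below-median materials: PEEK, copper, carbon fiber. Among those, copper has the highest strength (MPa) (≈ 1200).

copper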